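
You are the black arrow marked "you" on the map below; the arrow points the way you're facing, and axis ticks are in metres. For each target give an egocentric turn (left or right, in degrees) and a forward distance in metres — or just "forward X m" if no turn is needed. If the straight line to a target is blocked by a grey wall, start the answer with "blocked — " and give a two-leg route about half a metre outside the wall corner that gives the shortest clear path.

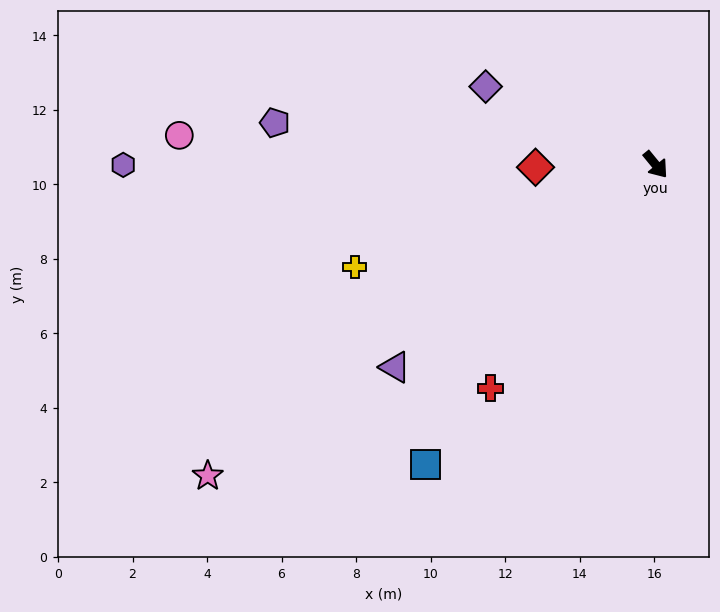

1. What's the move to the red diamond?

turn right 128°, forward 3.2 m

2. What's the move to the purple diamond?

turn right 154°, forward 5.0 m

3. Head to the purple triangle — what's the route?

turn right 91°, forward 8.9 m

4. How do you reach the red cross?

turn right 76°, forward 7.5 m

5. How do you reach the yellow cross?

turn right 111°, forward 8.5 m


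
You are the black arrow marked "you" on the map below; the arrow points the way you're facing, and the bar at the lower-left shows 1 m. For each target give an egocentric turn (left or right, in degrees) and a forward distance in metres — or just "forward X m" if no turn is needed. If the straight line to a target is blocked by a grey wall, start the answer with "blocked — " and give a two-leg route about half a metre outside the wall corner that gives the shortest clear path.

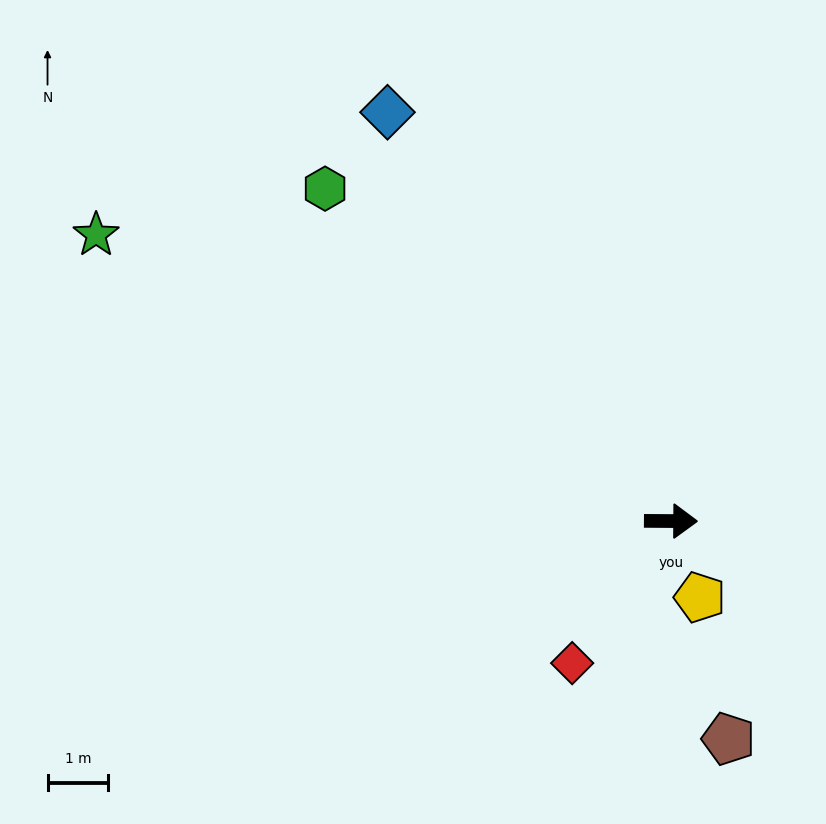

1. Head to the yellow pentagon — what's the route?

turn right 69°, forward 1.3 m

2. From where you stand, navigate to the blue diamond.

turn left 125°, forward 8.2 m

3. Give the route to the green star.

turn left 154°, forward 10.5 m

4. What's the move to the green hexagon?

turn left 137°, forward 7.9 m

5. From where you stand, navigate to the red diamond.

turn right 124°, forward 2.8 m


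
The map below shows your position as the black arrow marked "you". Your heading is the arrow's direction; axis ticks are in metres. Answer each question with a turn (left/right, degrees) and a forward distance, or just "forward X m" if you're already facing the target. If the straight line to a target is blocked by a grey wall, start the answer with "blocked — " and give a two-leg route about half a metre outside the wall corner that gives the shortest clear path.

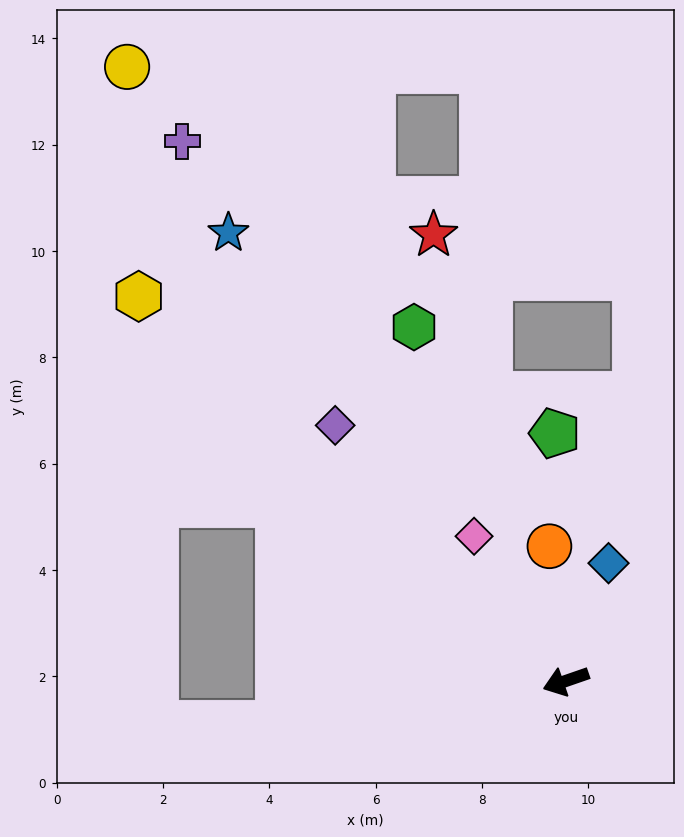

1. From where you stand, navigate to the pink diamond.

turn right 77°, forward 3.2 m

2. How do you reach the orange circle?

turn right 102°, forward 2.6 m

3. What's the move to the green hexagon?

turn right 86°, forward 7.2 m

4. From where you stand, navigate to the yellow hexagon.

turn right 61°, forward 10.8 m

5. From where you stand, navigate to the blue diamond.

turn right 129°, forward 2.4 m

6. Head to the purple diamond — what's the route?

turn right 67°, forward 6.5 m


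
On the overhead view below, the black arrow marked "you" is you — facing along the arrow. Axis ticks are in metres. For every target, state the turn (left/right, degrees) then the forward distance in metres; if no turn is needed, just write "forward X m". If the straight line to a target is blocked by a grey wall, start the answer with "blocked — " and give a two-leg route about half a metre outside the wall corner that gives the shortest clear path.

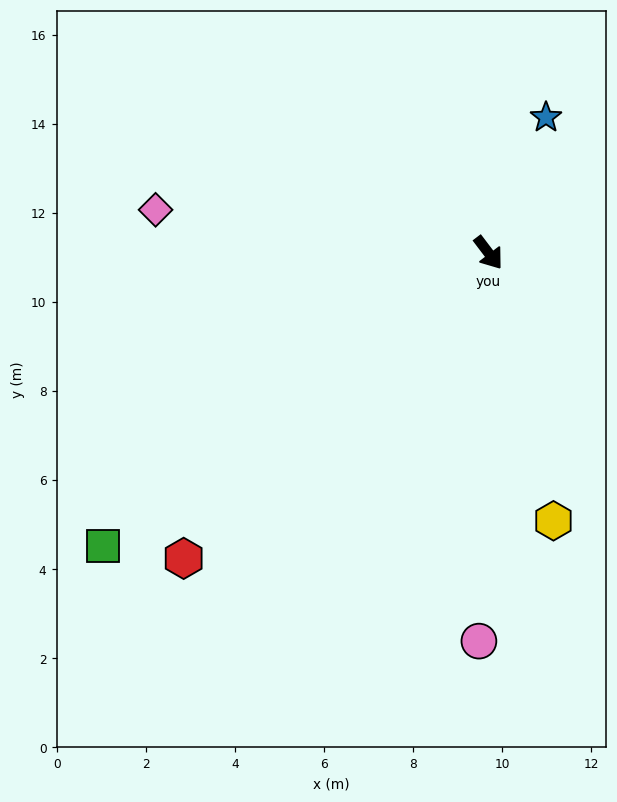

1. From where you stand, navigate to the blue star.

turn left 120°, forward 3.3 m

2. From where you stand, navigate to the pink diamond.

turn right 135°, forward 7.5 m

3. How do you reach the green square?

turn right 90°, forward 10.9 m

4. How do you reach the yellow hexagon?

turn right 24°, forward 6.2 m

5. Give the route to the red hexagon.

turn right 82°, forward 9.7 m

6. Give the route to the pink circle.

turn right 39°, forward 8.7 m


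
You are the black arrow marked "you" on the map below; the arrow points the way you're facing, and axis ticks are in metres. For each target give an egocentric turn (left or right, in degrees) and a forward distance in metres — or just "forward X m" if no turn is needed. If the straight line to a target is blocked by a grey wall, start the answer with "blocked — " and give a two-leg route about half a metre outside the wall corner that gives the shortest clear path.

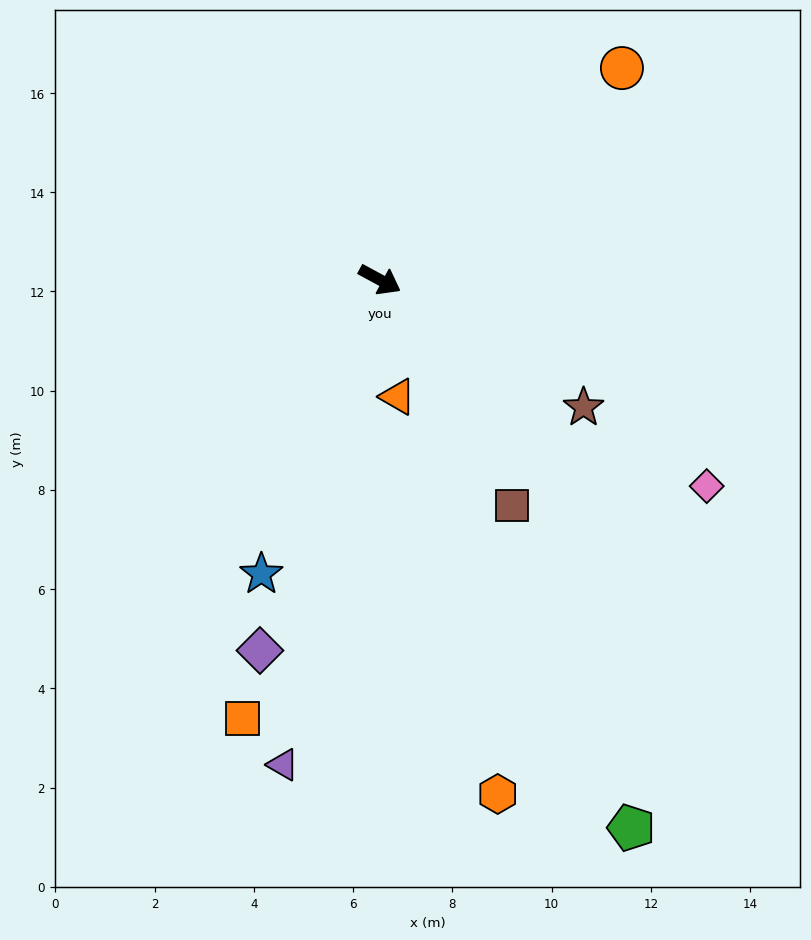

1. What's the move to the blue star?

turn right 84°, forward 6.4 m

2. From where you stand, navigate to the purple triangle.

turn right 73°, forward 10.0 m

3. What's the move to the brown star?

turn right 4°, forward 4.8 m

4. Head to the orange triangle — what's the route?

turn right 53°, forward 2.4 m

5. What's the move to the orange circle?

turn left 70°, forward 6.5 m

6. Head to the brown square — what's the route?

turn right 31°, forward 5.3 m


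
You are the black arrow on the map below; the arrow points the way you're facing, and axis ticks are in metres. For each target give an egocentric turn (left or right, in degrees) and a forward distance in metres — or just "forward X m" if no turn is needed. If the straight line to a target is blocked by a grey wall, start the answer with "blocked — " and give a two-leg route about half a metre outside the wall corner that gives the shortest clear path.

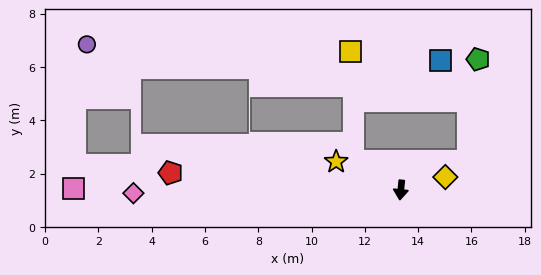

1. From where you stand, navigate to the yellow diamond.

turn left 112°, forward 1.7 m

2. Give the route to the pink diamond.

turn right 84°, forward 10.0 m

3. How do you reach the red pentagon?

turn right 89°, forward 8.7 m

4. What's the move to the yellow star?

turn right 108°, forward 2.6 m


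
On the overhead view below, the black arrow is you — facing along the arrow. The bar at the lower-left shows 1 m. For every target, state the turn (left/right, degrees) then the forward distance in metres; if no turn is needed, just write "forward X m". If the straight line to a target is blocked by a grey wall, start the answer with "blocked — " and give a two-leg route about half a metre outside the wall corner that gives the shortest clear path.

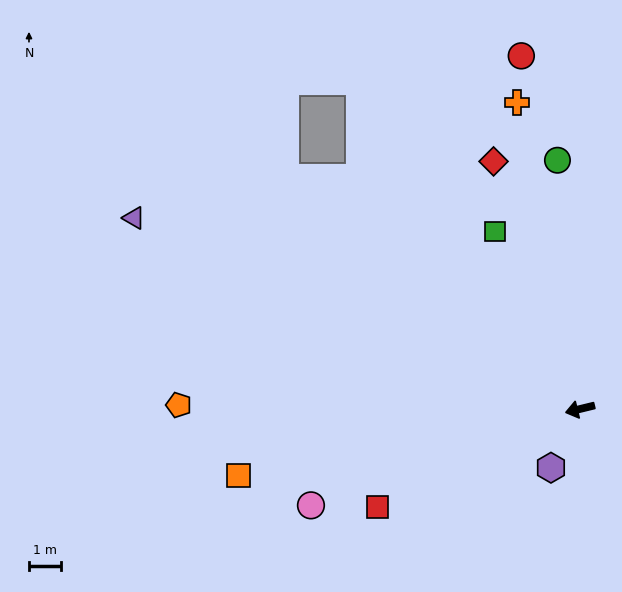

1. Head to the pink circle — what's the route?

turn left 6°, forward 9.1 m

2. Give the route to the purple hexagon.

turn left 50°, forward 2.1 m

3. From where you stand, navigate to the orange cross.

turn right 92°, forward 9.9 m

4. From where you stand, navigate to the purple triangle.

turn right 37°, forward 15.4 m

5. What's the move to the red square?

turn left 12°, forward 7.1 m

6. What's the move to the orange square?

turn right 3°, forward 11.0 m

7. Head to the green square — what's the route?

turn right 78°, forward 6.2 m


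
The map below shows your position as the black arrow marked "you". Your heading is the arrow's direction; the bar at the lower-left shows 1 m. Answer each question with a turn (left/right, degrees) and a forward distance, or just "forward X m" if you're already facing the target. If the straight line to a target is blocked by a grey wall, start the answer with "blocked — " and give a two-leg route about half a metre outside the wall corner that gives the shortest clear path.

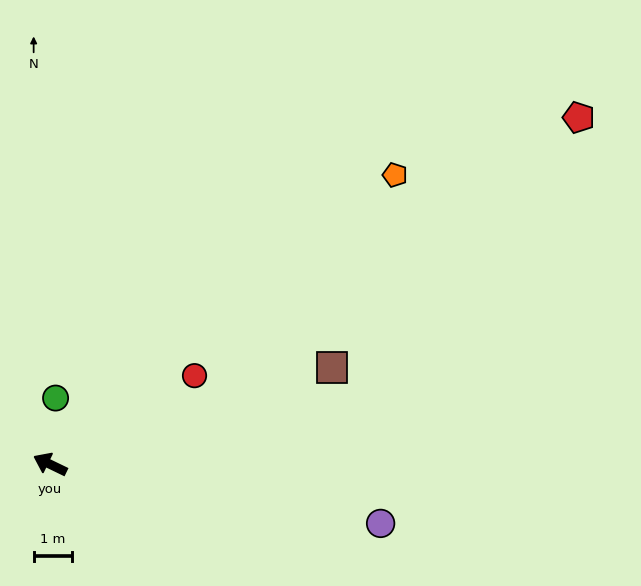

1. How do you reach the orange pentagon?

turn right 114°, forward 11.7 m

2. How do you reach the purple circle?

turn right 164°, forward 8.7 m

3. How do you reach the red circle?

turn right 123°, forward 4.4 m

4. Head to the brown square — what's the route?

turn right 135°, forward 7.7 m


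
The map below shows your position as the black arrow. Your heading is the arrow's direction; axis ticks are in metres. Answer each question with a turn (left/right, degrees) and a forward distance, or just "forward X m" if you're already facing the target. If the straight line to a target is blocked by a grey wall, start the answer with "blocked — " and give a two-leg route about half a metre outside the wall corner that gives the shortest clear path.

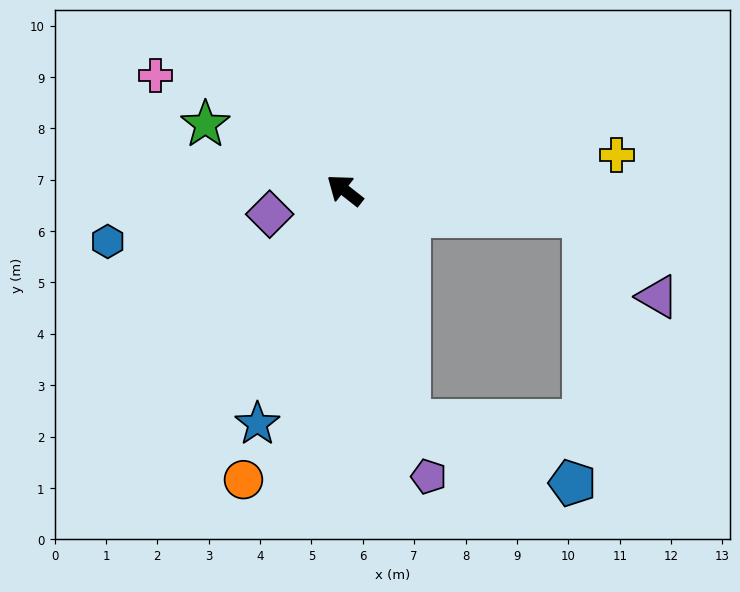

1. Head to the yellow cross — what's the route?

turn right 134°, forward 5.3 m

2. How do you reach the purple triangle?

blocked — turn right 148°, forward 4.7 m, then turn right 41°, forward 2.1 m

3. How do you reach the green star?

turn left 13°, forward 3.0 m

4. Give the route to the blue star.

turn left 108°, forward 4.9 m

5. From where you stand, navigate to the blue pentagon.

blocked — turn left 144°, forward 4.7 m, then turn left 53°, forward 3.4 m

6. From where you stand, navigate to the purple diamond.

turn left 56°, forward 1.5 m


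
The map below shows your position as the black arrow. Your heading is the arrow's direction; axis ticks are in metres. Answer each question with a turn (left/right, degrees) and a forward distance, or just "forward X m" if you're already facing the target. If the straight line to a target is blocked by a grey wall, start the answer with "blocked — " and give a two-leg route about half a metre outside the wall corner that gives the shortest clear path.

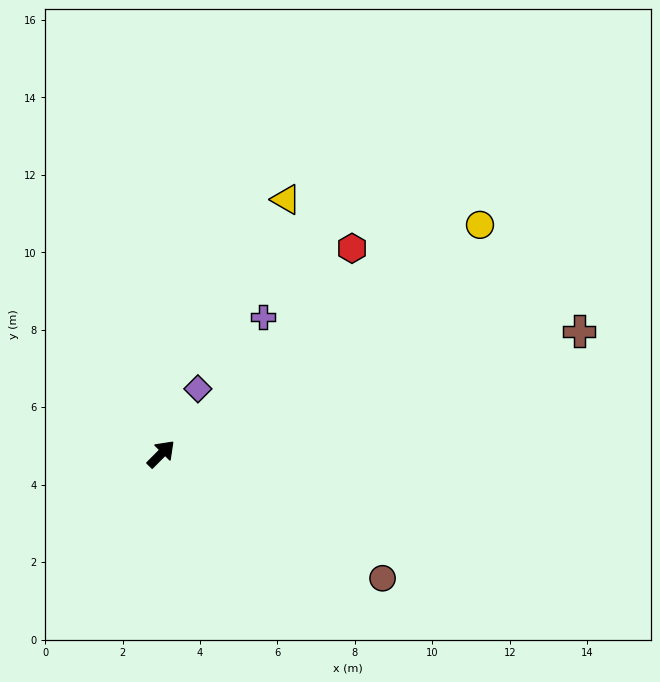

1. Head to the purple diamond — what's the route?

turn left 15°, forward 1.9 m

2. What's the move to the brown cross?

turn right 29°, forward 11.3 m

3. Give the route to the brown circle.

turn right 75°, forward 6.6 m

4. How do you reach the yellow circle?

turn right 10°, forward 10.1 m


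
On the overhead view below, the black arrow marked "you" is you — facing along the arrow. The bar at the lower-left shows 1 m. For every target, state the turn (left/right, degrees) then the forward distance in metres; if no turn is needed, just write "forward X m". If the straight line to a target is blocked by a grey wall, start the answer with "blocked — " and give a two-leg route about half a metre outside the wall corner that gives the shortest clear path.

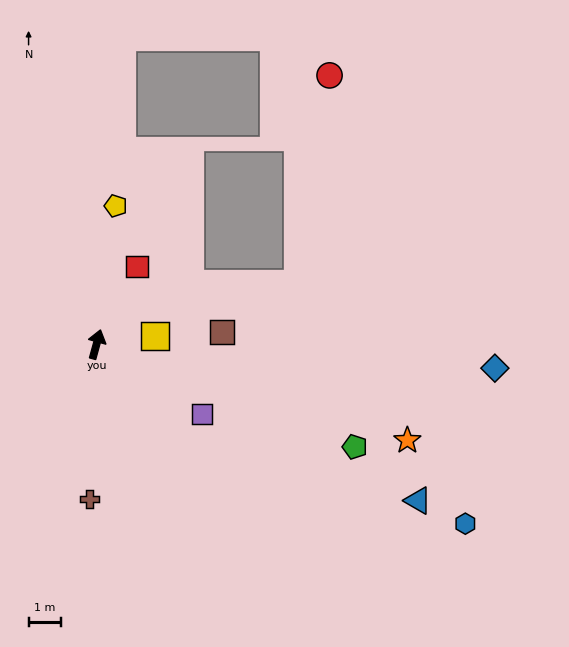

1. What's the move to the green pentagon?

turn right 96°, forward 8.5 m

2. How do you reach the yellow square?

turn right 67°, forward 1.8 m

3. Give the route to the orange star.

turn right 92°, forward 9.9 m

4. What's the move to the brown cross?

turn right 167°, forward 4.7 m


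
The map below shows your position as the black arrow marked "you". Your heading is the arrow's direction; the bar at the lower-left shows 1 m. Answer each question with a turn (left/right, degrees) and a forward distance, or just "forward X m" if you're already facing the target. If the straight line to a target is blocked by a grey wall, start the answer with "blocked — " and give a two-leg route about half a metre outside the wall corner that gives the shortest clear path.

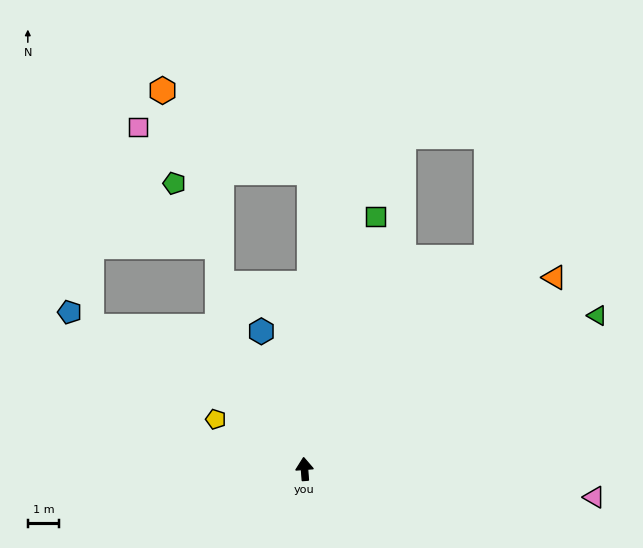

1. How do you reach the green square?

turn right 20°, forward 8.4 m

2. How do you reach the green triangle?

turn right 67°, forward 10.5 m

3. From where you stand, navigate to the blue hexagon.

turn left 13°, forward 4.6 m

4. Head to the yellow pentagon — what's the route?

turn left 56°, forward 3.2 m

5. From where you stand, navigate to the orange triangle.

turn right 57°, forward 10.0 m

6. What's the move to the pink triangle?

turn right 100°, forward 9.3 m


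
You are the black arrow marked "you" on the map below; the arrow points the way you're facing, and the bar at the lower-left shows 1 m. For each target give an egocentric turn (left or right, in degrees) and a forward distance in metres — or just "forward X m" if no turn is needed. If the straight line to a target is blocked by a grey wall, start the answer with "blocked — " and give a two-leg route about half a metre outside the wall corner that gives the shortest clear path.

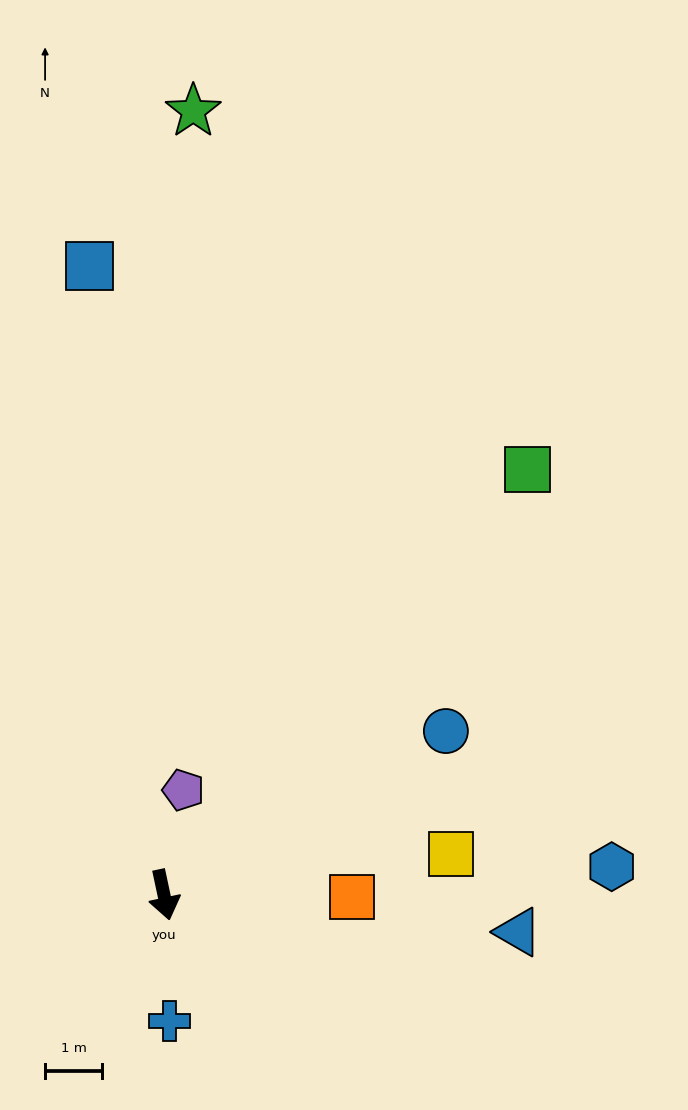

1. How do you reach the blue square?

turn left 175°, forward 11.1 m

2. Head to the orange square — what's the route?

turn left 77°, forward 3.3 m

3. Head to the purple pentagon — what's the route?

turn left 157°, forward 1.9 m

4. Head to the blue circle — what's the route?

turn left 108°, forward 5.7 m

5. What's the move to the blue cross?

turn right 9°, forward 2.2 m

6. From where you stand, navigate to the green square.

turn left 127°, forward 9.8 m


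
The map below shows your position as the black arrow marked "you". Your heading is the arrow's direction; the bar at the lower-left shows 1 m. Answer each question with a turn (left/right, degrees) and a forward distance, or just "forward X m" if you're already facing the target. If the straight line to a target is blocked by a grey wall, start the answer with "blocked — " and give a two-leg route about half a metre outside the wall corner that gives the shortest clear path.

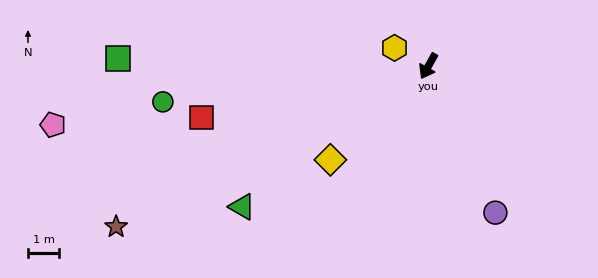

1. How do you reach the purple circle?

turn left 54°, forward 5.1 m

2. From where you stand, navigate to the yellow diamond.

turn right 17°, forward 4.3 m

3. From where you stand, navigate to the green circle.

turn right 53°, forward 8.6 m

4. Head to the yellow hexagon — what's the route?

turn right 89°, forward 1.2 m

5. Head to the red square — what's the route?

turn right 48°, forward 7.4 m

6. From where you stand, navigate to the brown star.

turn right 34°, forward 11.2 m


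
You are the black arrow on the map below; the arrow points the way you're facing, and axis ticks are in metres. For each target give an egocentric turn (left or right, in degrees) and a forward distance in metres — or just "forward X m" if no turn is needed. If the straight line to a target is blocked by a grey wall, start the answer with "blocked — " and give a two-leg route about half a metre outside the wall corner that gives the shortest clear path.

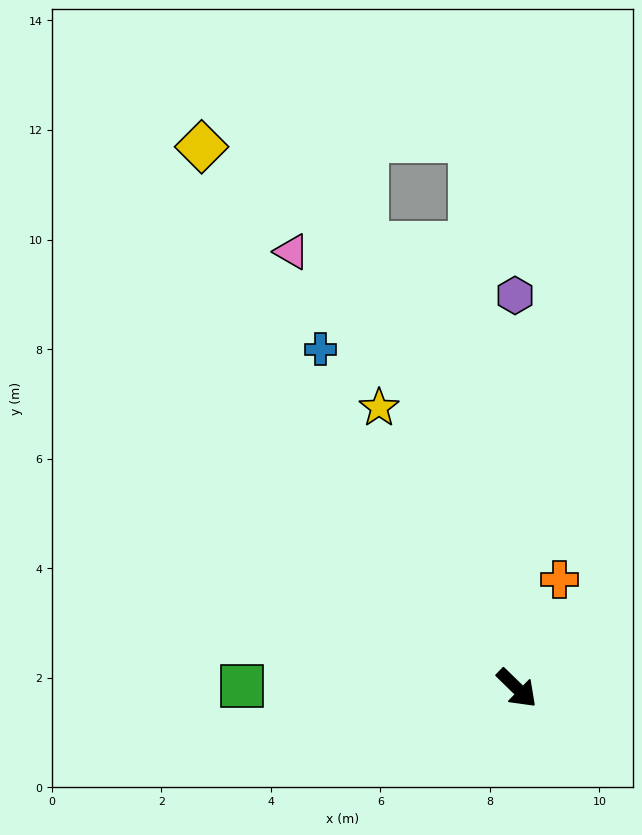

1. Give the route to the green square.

turn right 136°, forward 5.0 m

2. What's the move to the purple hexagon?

turn left 135°, forward 7.2 m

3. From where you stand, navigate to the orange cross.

turn left 113°, forward 2.1 m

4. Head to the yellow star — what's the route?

turn left 160°, forward 5.7 m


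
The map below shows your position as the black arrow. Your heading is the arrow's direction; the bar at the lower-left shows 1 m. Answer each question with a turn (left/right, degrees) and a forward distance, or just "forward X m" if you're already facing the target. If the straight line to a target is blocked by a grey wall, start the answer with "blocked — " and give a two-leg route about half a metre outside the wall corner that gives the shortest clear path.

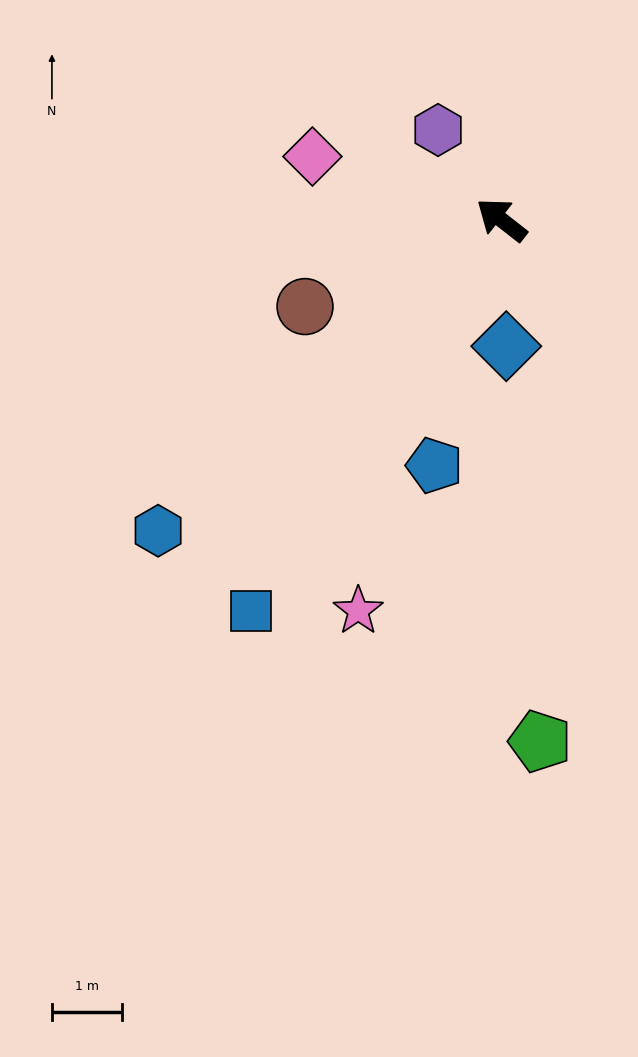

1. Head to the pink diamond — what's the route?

turn left 19°, forward 2.9 m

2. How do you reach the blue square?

turn left 95°, forward 6.6 m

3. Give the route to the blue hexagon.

turn left 80°, forward 6.6 m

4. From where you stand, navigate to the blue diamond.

turn left 130°, forward 1.8 m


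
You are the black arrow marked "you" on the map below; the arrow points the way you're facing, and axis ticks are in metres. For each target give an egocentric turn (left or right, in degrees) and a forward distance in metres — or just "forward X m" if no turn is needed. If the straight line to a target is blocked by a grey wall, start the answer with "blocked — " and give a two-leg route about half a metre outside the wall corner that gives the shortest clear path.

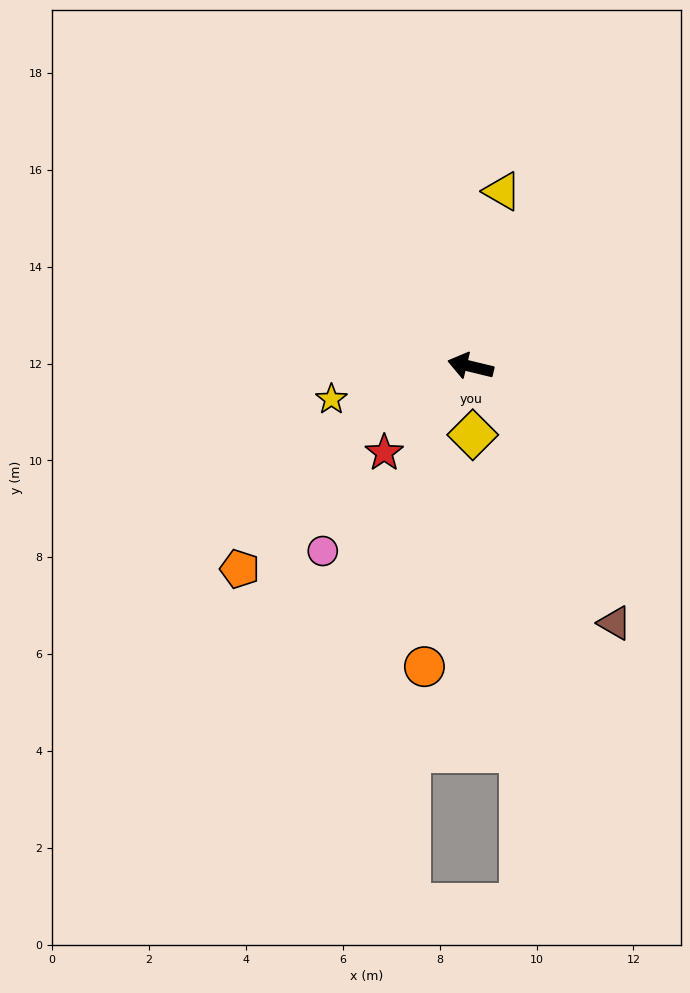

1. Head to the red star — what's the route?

turn left 59°, forward 2.5 m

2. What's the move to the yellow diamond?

turn left 105°, forward 1.4 m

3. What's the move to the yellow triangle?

turn right 87°, forward 3.7 m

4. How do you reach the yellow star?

turn left 27°, forward 3.0 m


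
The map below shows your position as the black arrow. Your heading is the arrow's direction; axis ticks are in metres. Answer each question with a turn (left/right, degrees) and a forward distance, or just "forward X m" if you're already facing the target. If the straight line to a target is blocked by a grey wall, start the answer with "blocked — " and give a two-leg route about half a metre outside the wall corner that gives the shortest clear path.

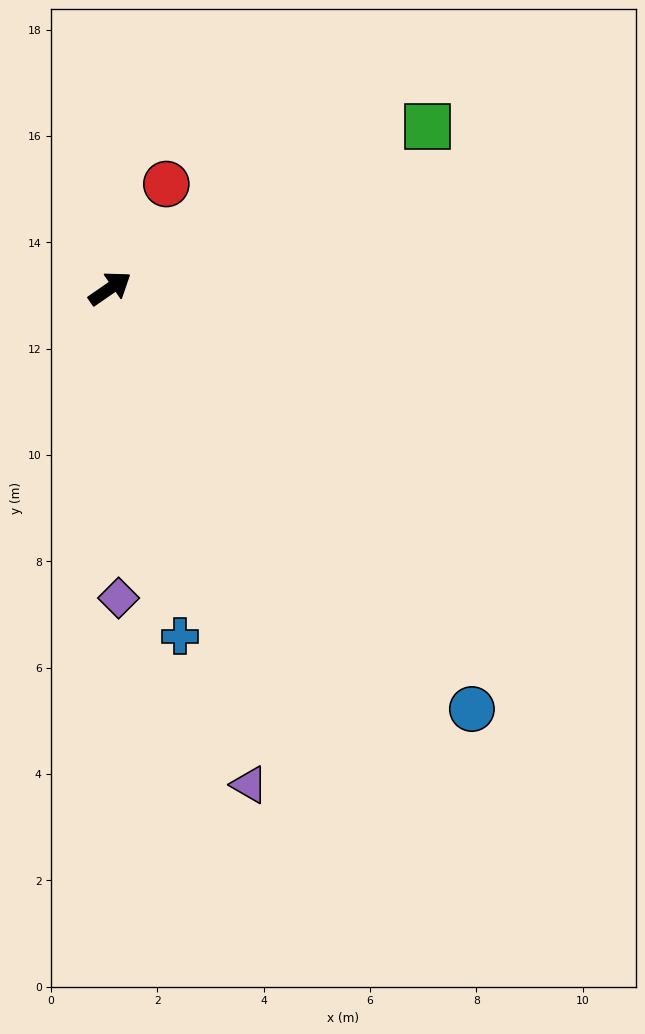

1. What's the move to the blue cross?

turn right 113°, forward 6.7 m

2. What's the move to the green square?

turn right 8°, forward 6.7 m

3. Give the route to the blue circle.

turn right 84°, forward 10.4 m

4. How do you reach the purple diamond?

turn right 123°, forward 5.8 m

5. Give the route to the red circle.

turn left 27°, forward 2.2 m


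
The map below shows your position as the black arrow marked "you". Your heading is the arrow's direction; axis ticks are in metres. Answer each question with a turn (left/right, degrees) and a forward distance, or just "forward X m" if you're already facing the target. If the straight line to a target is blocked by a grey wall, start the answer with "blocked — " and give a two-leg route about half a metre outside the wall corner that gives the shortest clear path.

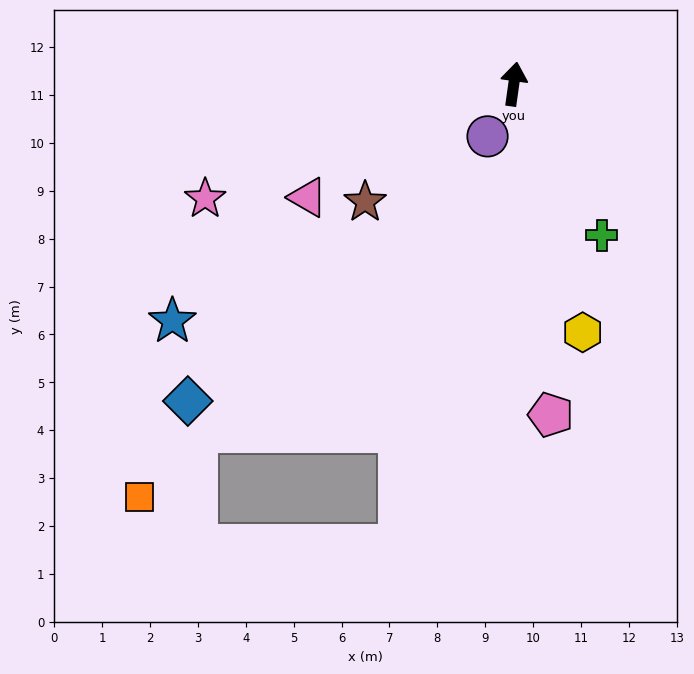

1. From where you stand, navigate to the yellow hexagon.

turn right 157°, forward 5.4 m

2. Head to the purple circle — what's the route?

turn left 161°, forward 1.2 m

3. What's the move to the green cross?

turn right 142°, forward 3.7 m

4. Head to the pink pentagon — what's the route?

turn right 166°, forward 7.0 m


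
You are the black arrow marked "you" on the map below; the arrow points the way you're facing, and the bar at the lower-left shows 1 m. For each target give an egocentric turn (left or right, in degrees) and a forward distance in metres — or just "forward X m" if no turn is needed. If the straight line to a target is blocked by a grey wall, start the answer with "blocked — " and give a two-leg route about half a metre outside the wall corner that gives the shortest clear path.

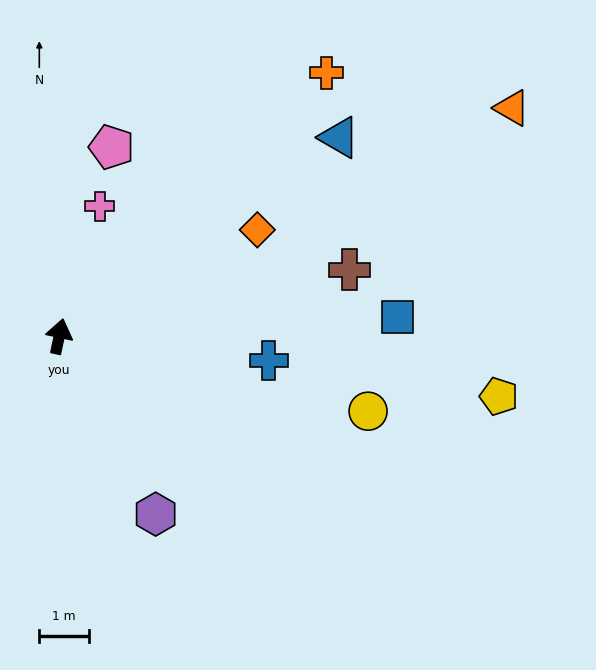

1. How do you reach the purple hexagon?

turn right 140°, forward 4.1 m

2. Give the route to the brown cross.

turn right 65°, forward 6.0 m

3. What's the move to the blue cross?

turn right 85°, forward 4.3 m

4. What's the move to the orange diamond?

turn right 50°, forward 4.6 m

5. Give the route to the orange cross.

turn right 33°, forward 7.6 m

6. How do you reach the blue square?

turn right 75°, forward 6.9 m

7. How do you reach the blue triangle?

turn right 43°, forward 7.0 m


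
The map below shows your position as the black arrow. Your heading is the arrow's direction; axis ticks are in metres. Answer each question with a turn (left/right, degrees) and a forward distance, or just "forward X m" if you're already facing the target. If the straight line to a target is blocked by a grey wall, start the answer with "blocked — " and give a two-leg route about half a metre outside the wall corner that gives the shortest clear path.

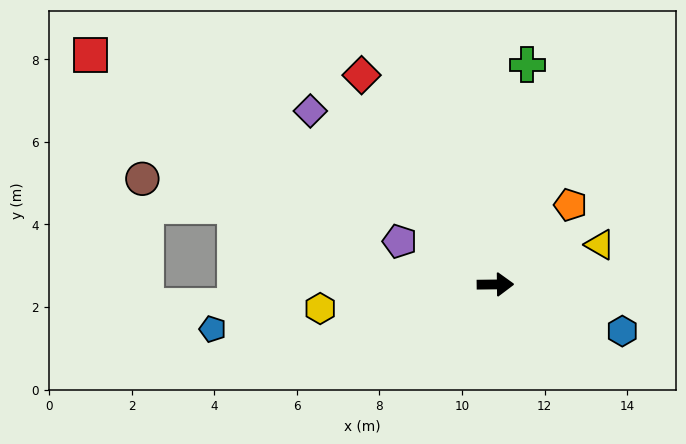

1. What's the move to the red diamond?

turn left 122°, forward 6.0 m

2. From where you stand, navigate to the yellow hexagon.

turn right 173°, forward 4.3 m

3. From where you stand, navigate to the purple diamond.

turn left 136°, forward 6.1 m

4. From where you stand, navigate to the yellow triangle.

turn left 20°, forward 2.7 m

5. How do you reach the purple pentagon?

turn left 155°, forward 2.5 m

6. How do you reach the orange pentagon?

turn left 46°, forward 2.6 m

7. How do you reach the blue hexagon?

turn right 21°, forward 3.3 m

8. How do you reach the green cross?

turn left 81°, forward 5.4 m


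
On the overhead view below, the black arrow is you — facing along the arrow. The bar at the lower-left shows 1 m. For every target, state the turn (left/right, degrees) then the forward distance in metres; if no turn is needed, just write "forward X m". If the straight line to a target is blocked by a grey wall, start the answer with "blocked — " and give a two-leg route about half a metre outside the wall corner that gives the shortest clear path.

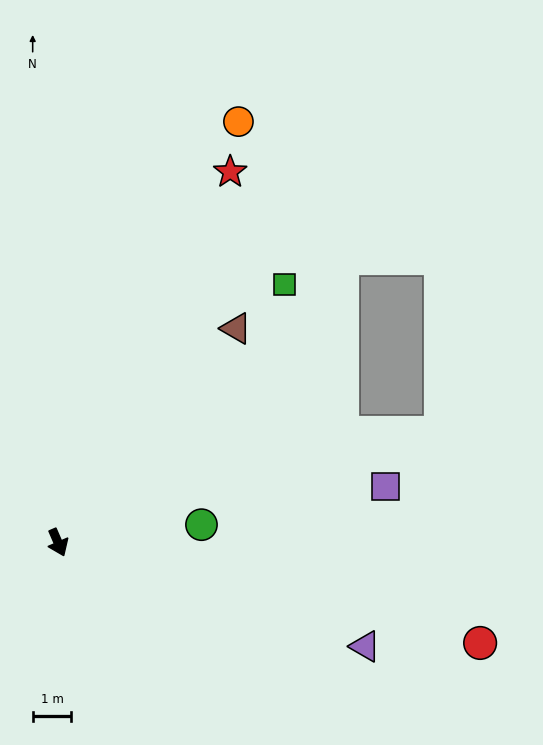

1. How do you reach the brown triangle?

turn left 117°, forward 7.2 m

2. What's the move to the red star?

turn left 132°, forward 10.6 m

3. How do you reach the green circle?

turn left 74°, forward 3.7 m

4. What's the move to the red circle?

turn left 53°, forward 11.2 m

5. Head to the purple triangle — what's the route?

turn left 48°, forward 8.4 m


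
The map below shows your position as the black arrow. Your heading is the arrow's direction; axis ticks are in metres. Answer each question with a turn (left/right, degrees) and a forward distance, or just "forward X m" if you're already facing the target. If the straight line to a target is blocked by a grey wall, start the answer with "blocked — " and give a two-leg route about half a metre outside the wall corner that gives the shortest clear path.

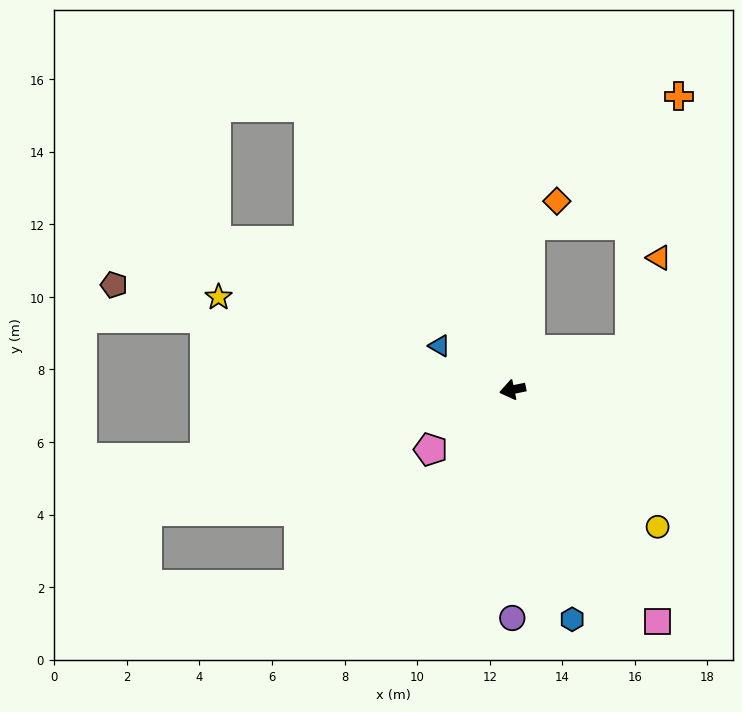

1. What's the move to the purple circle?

turn left 78°, forward 6.3 m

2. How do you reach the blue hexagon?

turn left 93°, forward 6.5 m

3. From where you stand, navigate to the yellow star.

turn right 29°, forward 8.5 m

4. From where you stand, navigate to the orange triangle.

blocked — turn right 173°, forward 3.4 m, then turn left 54°, forward 2.7 m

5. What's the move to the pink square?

turn left 110°, forward 7.5 m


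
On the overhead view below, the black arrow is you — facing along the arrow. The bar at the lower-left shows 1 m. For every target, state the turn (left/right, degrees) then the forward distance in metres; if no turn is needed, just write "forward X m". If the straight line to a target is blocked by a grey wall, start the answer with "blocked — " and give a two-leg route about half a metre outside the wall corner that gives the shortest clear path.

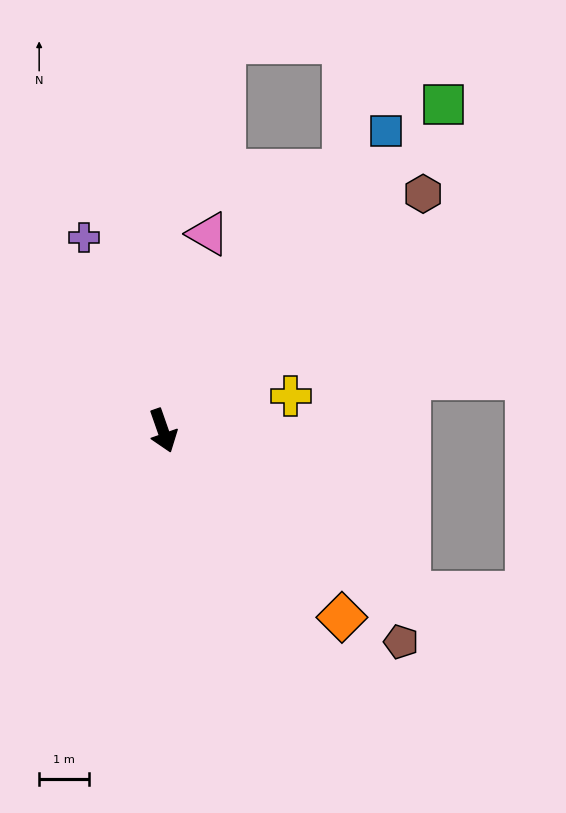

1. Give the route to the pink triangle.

turn left 148°, forward 4.0 m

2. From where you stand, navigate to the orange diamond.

turn left 25°, forward 5.2 m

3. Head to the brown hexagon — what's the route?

turn left 113°, forward 7.0 m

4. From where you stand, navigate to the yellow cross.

turn left 86°, forward 2.6 m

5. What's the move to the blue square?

turn left 124°, forward 7.5 m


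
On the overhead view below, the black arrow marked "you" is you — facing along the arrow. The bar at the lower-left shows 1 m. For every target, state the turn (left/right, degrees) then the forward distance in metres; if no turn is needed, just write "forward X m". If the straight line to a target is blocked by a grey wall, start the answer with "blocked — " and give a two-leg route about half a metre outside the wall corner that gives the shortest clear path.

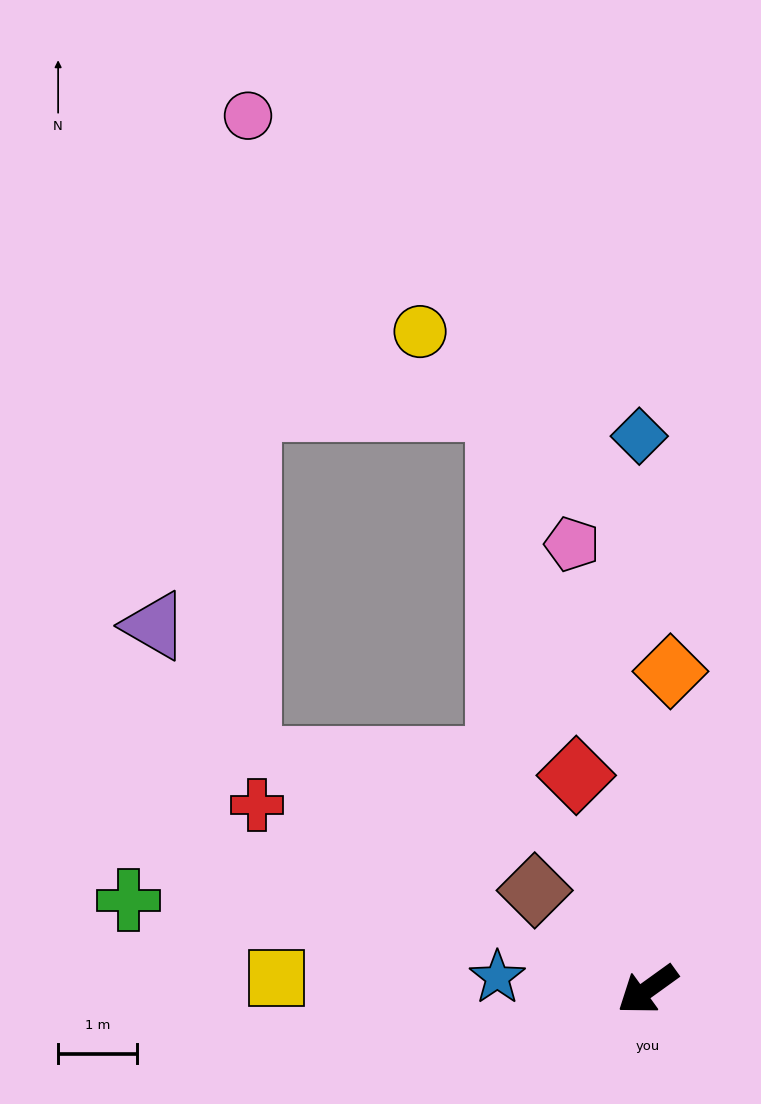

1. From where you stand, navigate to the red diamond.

turn right 107°, forward 2.8 m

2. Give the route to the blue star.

turn right 40°, forward 1.9 m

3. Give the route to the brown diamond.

turn right 77°, forward 1.9 m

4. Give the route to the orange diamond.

turn right 130°, forward 4.0 m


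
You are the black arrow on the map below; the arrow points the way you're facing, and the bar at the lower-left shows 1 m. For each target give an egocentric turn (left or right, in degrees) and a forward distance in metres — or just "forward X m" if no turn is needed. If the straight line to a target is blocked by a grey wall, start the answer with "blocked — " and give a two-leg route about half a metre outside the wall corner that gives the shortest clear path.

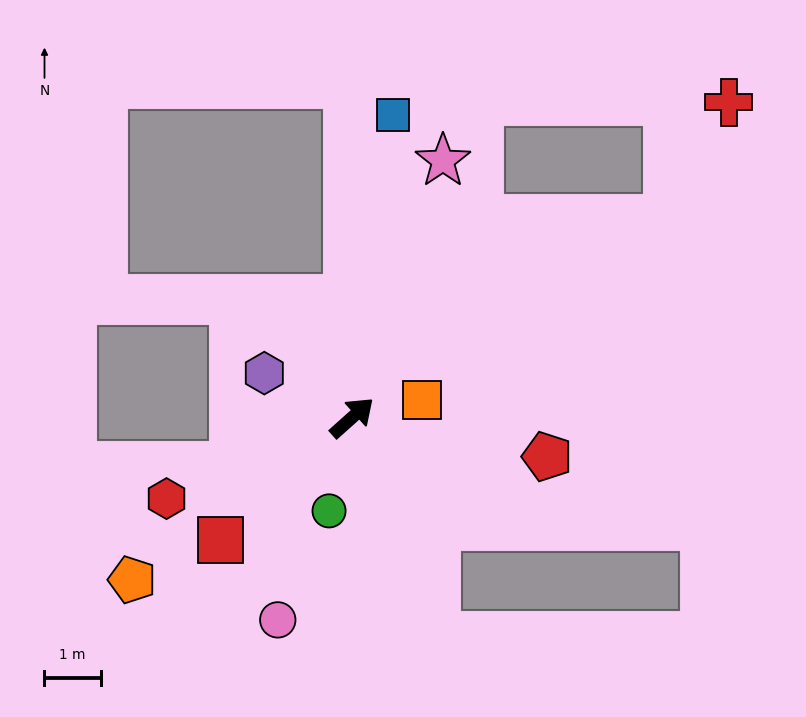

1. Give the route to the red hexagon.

turn left 162°, forward 3.6 m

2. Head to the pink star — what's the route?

turn left 29°, forward 4.9 m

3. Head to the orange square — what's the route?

turn right 28°, forward 1.3 m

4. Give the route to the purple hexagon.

turn left 111°, forward 1.8 m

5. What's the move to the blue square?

turn left 41°, forward 5.4 m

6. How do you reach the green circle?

turn right 146°, forward 1.7 m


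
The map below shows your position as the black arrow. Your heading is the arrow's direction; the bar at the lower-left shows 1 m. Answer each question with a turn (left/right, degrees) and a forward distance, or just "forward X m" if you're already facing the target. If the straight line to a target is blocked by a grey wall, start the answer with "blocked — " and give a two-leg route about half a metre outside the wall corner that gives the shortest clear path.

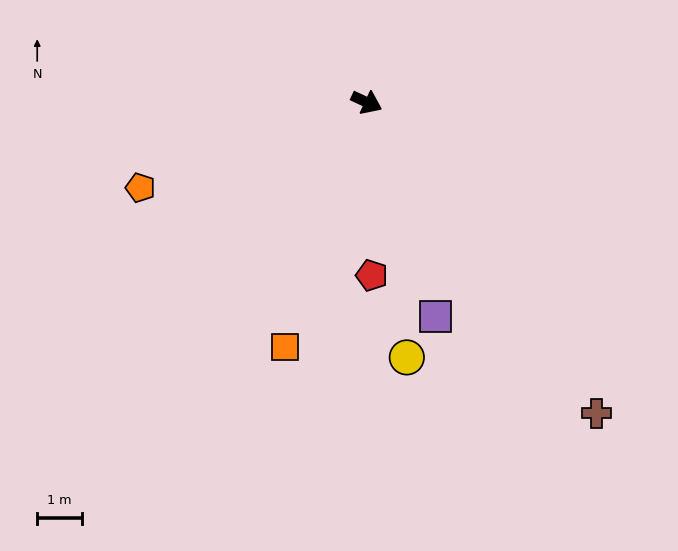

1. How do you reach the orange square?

turn right 83°, forward 5.7 m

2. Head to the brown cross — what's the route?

turn right 29°, forward 8.6 m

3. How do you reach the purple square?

turn right 47°, forward 5.0 m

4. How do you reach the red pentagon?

turn right 63°, forward 3.8 m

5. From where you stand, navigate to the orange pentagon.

turn right 134°, forward 5.4 m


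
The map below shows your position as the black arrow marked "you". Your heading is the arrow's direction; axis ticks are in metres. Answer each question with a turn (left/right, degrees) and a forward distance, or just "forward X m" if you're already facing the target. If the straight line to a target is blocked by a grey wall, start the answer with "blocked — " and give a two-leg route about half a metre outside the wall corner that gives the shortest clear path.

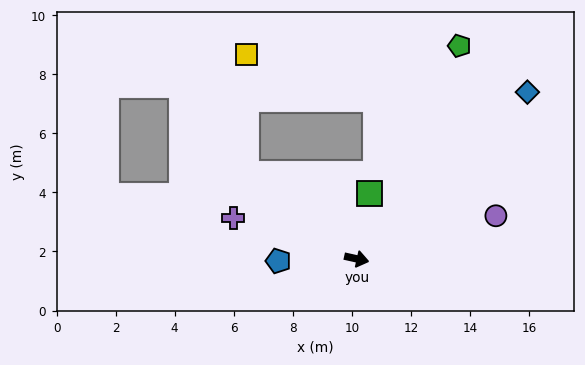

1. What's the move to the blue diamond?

turn left 57°, forward 8.1 m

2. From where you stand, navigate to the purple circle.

turn left 30°, forward 4.9 m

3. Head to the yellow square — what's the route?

blocked — turn left 154°, forward 4.7 m, then turn right 51°, forward 4.0 m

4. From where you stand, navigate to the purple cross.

turn left 174°, forward 4.4 m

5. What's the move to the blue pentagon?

turn right 166°, forward 2.7 m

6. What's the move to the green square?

turn left 91°, forward 2.3 m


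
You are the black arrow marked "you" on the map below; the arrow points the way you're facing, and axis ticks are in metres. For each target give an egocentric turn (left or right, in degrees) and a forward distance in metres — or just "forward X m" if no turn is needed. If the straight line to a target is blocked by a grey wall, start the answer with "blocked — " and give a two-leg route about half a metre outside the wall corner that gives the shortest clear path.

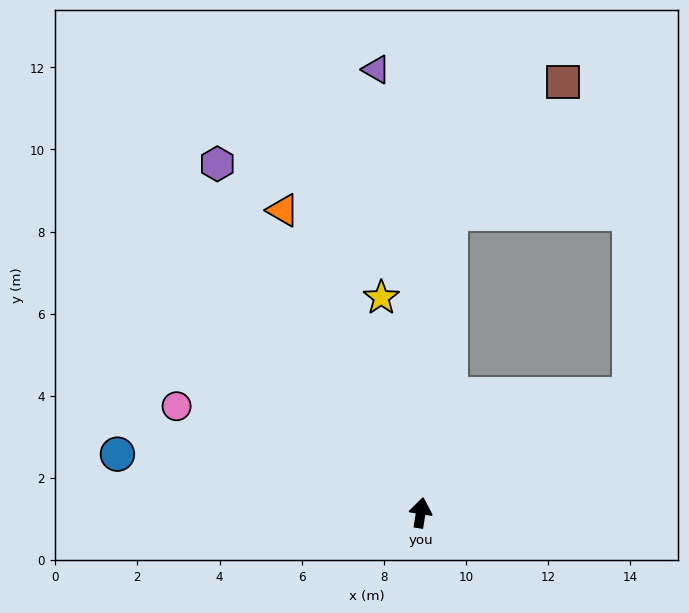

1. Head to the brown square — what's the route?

blocked — turn left 3°, forward 7.3 m, then turn right 35°, forward 4.2 m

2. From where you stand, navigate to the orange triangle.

turn left 33°, forward 8.1 m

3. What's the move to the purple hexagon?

turn left 39°, forward 9.8 m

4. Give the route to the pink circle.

turn left 75°, forward 6.5 m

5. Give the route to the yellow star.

turn left 19°, forward 5.3 m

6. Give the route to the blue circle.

turn left 88°, forward 7.5 m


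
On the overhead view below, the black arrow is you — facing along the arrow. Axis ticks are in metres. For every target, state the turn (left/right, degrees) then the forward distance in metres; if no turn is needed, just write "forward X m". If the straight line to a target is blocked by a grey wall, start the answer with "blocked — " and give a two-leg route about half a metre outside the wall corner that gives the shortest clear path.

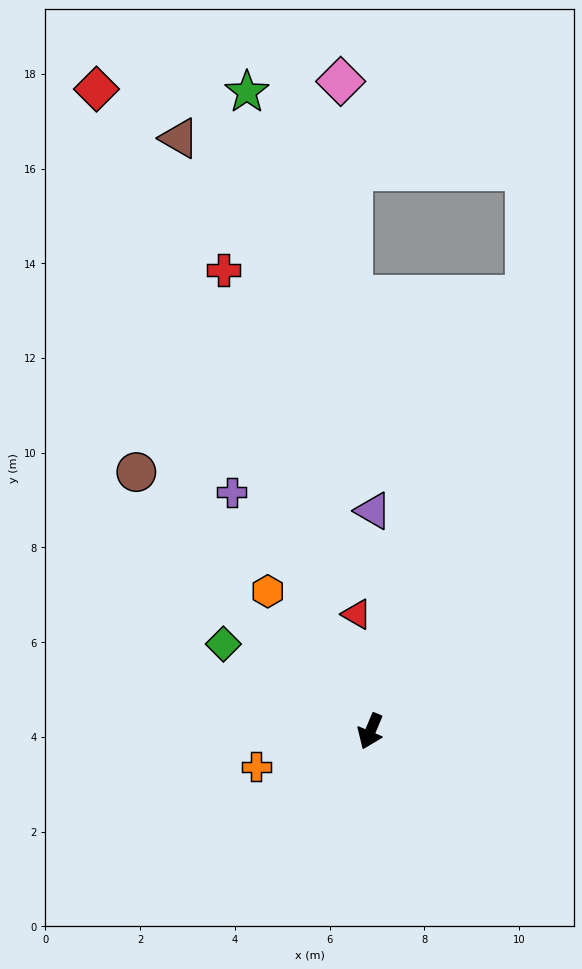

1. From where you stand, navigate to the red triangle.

turn right 151°, forward 2.5 m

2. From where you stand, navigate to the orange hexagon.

turn right 121°, forward 3.7 m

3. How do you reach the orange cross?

turn right 50°, forward 2.5 m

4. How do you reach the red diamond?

turn right 134°, forward 14.7 m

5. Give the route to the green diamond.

turn right 98°, forward 3.6 m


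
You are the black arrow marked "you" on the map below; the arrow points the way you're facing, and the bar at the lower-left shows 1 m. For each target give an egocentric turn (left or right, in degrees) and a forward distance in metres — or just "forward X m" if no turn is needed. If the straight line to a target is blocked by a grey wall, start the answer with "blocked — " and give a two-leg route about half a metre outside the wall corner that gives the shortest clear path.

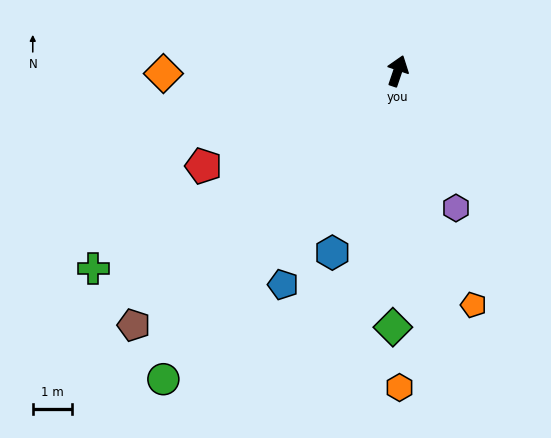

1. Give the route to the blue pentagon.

turn left 170°, forward 6.2 m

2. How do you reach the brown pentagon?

turn left 153°, forward 9.4 m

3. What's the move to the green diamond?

turn right 162°, forward 6.6 m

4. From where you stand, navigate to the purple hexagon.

turn right 138°, forward 3.8 m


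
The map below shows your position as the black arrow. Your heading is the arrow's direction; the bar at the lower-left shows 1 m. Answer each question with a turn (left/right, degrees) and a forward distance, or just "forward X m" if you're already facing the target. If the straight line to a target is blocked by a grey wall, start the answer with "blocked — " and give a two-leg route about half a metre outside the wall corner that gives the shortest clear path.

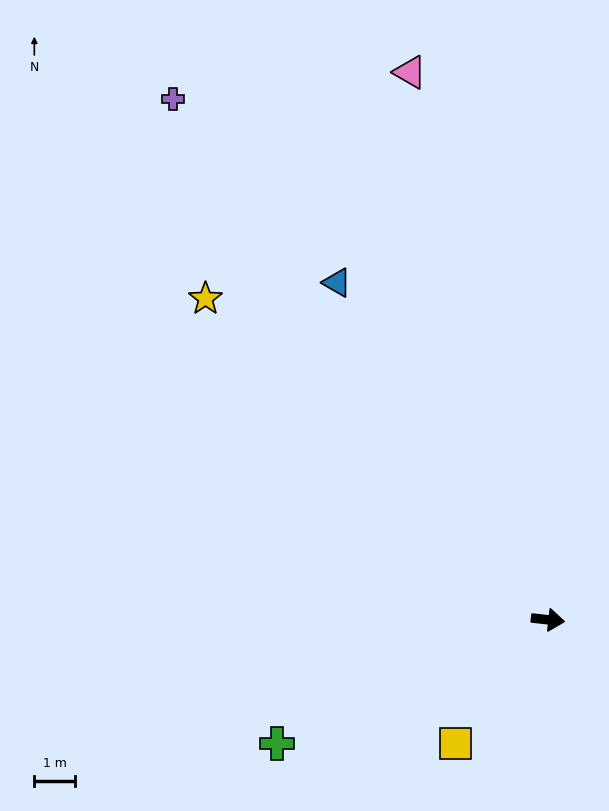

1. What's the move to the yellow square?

turn right 120°, forward 3.8 m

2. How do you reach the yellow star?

turn left 143°, forward 11.5 m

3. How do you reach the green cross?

turn right 149°, forward 7.3 m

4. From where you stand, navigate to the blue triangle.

turn left 128°, forward 9.8 m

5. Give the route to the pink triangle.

turn left 110°, forward 13.9 m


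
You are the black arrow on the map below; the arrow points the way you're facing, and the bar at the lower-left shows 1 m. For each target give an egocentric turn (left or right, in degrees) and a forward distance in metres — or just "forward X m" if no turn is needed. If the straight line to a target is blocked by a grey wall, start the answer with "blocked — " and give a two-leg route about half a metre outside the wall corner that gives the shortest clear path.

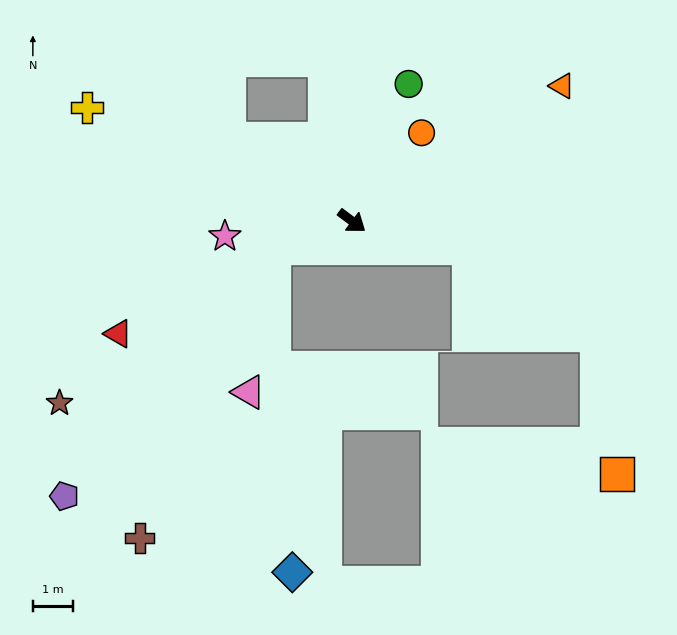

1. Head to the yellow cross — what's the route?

turn right 166°, forward 7.2 m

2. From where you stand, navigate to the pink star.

turn right 136°, forward 3.2 m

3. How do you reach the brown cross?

blocked — turn right 124°, forward 2.1 m, then turn left 46°, forward 8.0 m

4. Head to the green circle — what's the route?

turn left 104°, forward 3.7 m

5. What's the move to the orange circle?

turn left 88°, forward 2.8 m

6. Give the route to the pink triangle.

blocked — turn right 124°, forward 2.1 m, then turn left 61°, forward 3.7 m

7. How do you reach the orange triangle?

turn left 70°, forward 6.3 m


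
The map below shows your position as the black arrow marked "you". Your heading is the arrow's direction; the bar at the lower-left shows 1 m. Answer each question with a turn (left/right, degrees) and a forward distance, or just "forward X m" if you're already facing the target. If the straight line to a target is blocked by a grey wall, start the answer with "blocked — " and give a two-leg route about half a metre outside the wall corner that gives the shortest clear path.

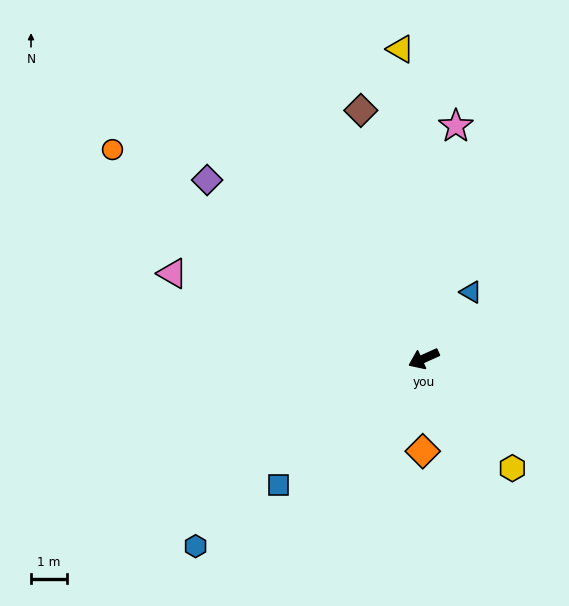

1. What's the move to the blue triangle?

turn right 150°, forward 2.3 m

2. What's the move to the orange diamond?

turn left 65°, forward 2.6 m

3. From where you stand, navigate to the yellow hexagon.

turn left 105°, forward 4.0 m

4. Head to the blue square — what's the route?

turn left 17°, forward 5.4 m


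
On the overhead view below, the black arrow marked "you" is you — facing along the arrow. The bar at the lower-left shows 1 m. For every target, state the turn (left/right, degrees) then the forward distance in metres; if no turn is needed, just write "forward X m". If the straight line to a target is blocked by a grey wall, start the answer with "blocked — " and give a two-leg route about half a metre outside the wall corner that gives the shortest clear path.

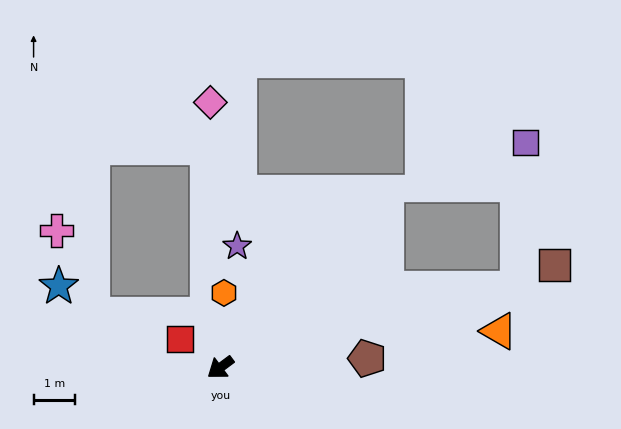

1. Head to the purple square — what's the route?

blocked — turn left 158°, forward 7.5 m, then turn left 72°, forward 3.5 m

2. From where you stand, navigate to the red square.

turn right 72°, forward 1.2 m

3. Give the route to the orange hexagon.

turn right 129°, forward 1.8 m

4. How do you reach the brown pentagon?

turn left 147°, forward 3.6 m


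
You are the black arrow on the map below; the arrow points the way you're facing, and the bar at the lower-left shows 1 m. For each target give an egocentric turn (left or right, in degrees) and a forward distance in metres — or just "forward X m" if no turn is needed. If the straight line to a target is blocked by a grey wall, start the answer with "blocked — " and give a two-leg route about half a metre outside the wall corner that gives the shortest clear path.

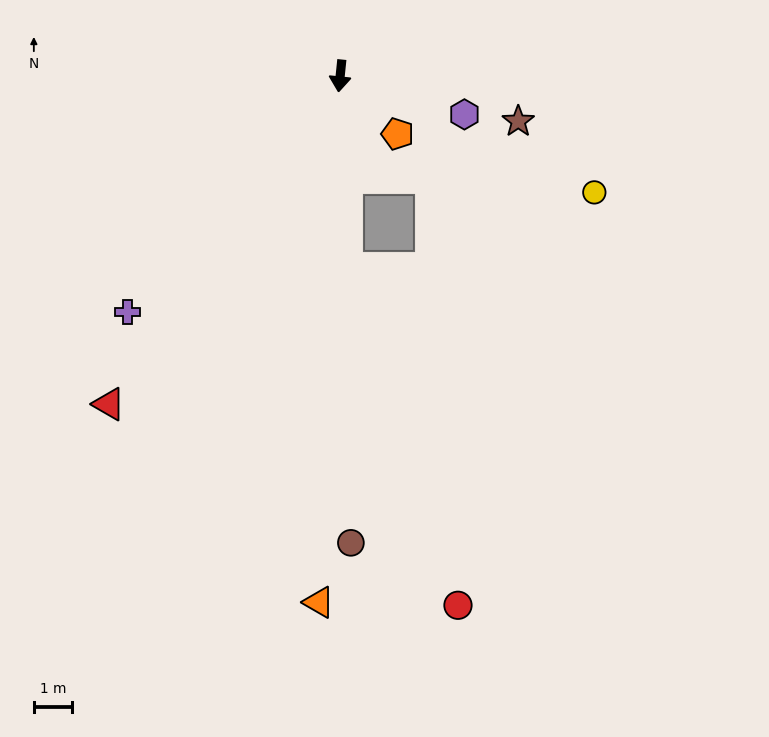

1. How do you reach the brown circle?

turn left 7°, forward 12.2 m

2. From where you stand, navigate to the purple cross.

turn right 36°, forward 8.3 m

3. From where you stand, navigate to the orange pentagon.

turn left 51°, forward 2.1 m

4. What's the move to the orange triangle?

turn left 4°, forward 13.8 m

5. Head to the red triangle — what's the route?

turn right 29°, forward 10.5 m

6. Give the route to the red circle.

blocked — turn left 8°, forward 5.0 m, then turn left 16°, forward 9.3 m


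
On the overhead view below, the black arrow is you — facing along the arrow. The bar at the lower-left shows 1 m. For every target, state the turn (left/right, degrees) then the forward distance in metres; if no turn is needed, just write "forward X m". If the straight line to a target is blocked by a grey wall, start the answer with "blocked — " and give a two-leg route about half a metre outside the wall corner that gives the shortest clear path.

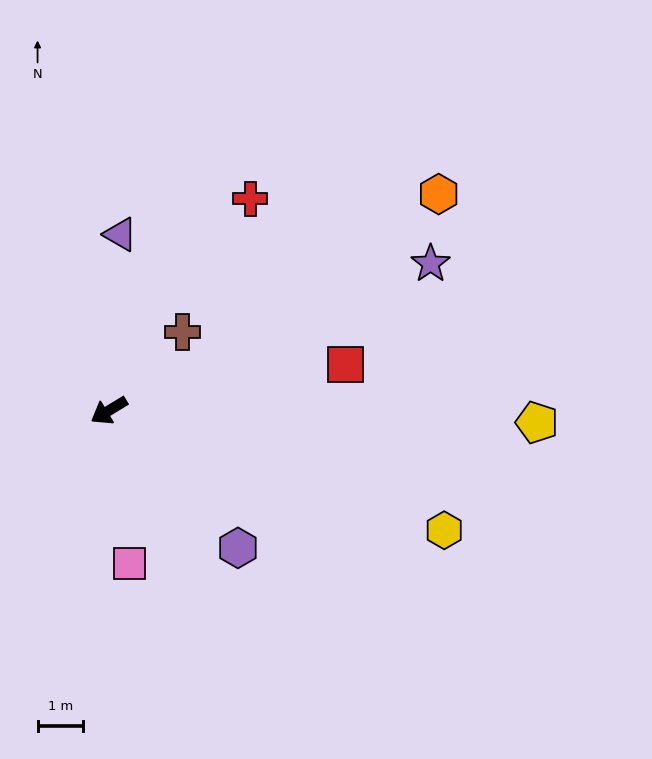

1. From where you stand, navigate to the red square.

turn left 160°, forward 5.3 m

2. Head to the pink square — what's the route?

turn left 66°, forward 3.4 m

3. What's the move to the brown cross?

turn right 164°, forward 2.4 m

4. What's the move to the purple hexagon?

turn left 102°, forward 4.2 m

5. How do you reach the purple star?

turn left 173°, forward 7.8 m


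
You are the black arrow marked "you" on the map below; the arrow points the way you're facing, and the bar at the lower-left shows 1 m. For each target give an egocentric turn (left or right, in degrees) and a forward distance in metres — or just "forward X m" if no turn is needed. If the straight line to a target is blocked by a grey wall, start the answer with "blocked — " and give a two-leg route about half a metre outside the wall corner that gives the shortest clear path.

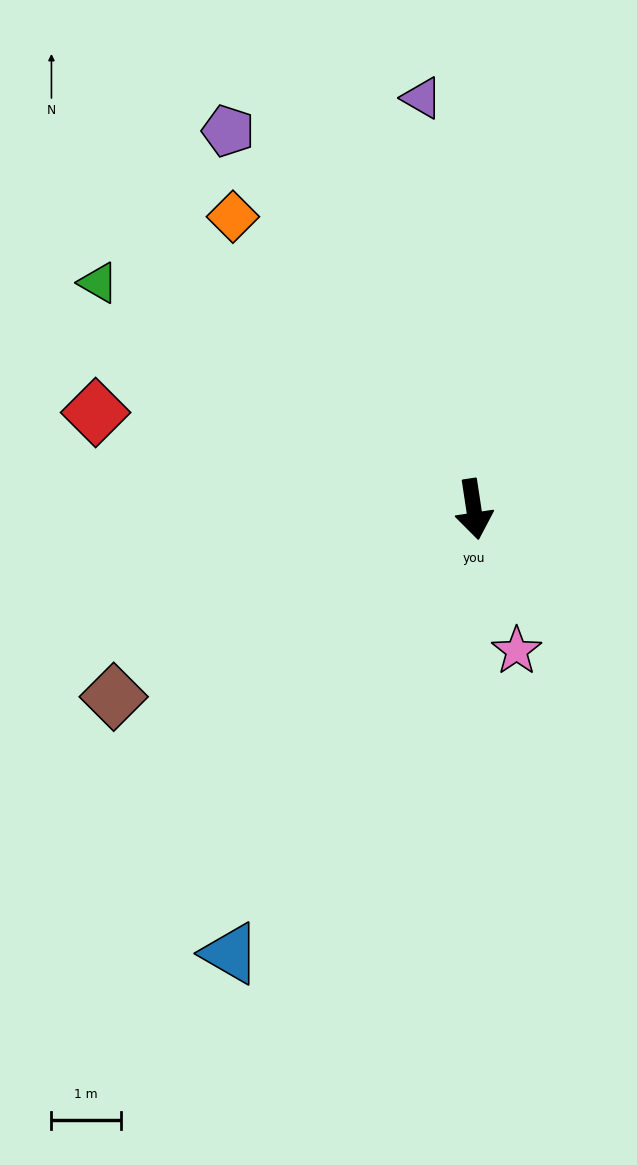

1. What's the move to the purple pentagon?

turn right 156°, forward 6.5 m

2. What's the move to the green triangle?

turn right 130°, forward 6.3 m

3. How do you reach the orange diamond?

turn right 149°, forward 5.5 m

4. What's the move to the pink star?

turn left 8°, forward 2.1 m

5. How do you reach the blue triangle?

turn right 37°, forward 7.3 m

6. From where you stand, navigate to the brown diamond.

turn right 71°, forward 5.9 m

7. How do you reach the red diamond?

turn right 113°, forward 5.6 m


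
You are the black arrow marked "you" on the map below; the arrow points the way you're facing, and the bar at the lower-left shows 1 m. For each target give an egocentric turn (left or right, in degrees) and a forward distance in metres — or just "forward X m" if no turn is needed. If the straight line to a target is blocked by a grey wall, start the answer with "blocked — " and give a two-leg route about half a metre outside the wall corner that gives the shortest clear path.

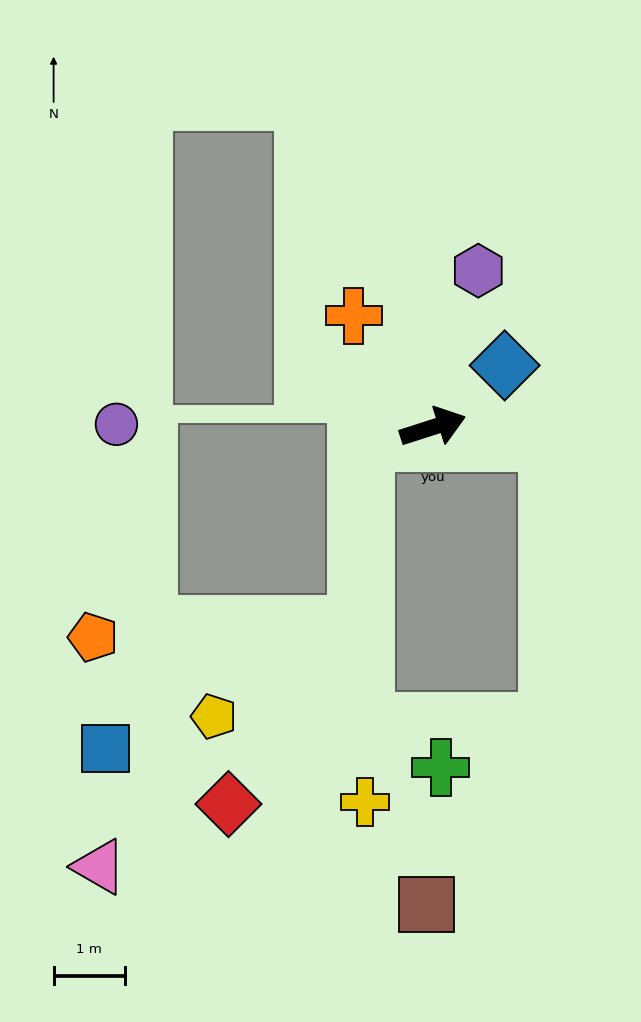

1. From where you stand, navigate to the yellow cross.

blocked — turn left 174°, forward 1.0 m, then turn left 78°, forward 5.1 m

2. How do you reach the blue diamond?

turn left 23°, forward 1.3 m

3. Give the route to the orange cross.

turn left 108°, forward 1.9 m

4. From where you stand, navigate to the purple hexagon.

turn left 56°, forward 2.3 m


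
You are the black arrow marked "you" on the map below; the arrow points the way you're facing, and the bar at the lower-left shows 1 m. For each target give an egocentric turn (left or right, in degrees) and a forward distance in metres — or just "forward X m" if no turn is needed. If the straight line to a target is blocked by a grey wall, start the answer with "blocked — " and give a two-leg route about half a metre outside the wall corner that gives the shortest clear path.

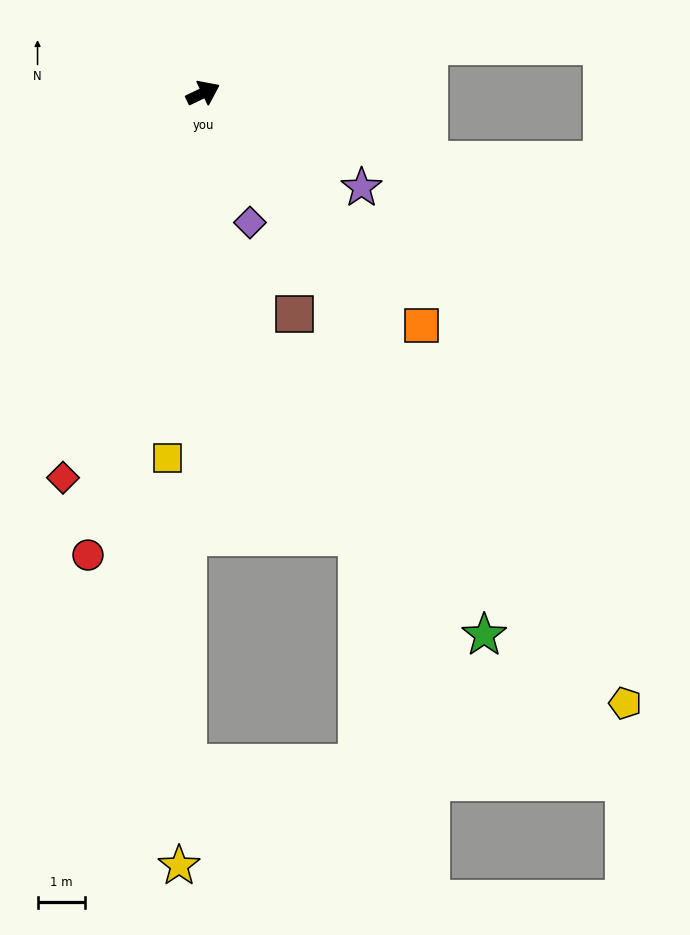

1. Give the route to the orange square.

turn right 72°, forward 6.8 m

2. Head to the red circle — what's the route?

turn right 130°, forward 10.1 m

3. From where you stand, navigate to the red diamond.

turn right 136°, forward 8.7 m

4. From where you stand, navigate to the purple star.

turn right 56°, forward 3.9 m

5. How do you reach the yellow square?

turn right 121°, forward 7.8 m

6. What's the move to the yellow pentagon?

turn right 81°, forward 15.8 m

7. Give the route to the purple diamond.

turn right 96°, forward 2.9 m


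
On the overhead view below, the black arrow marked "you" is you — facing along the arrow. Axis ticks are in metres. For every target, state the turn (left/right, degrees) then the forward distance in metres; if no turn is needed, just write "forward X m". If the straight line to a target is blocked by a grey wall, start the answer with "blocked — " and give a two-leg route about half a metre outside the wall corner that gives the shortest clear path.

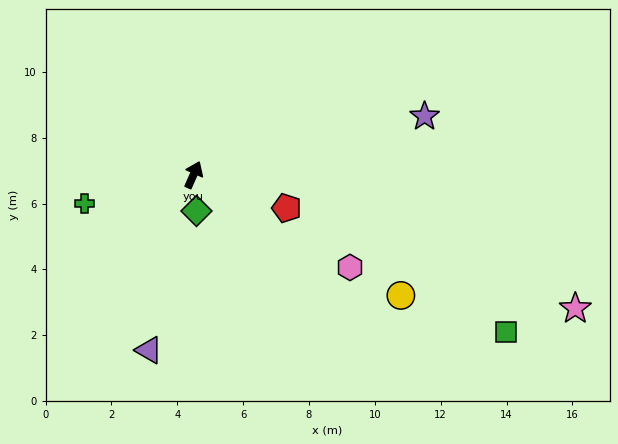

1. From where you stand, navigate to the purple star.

turn right 52°, forward 7.2 m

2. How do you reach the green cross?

turn left 129°, forward 3.4 m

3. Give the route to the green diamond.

turn right 151°, forward 1.1 m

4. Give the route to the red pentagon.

turn right 86°, forward 3.0 m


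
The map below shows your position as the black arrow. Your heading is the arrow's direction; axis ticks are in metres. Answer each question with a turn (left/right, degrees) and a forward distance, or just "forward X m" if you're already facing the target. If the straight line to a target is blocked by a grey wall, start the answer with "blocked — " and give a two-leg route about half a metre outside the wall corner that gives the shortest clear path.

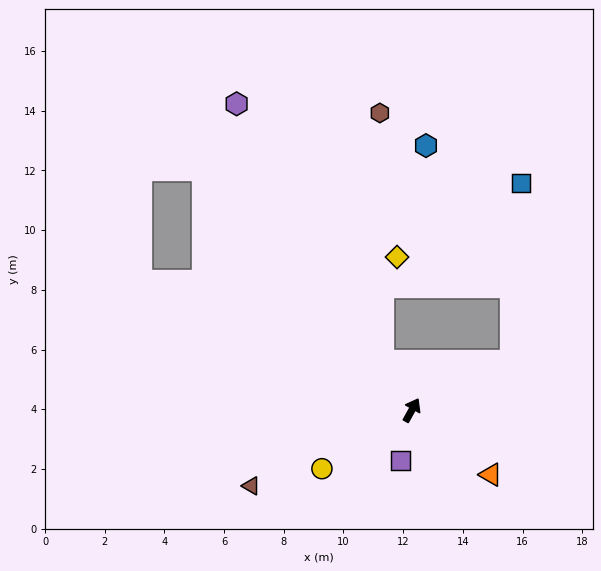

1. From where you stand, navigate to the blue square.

blocked — turn right 36°, forward 3.7 m, then turn left 62°, forward 6.0 m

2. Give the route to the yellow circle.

turn left 152°, forward 3.6 m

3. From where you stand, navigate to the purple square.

turn right 163°, forward 1.7 m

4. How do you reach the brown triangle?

turn left 144°, forward 6.0 m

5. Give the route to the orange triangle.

turn right 100°, forward 3.4 m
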